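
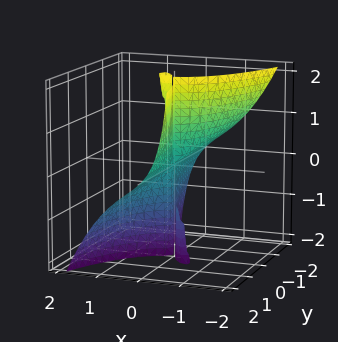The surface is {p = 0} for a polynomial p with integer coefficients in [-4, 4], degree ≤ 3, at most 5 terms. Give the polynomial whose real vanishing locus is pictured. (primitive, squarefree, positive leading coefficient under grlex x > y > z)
First, I count 3 distinct pieces. They look like related sheets of one shape, so recover p as a whole.
Then, the degree is 3 — no degree-2 surface has this shape.
Then, against the integer gridlines: every point of the z-axis in the box is on the surface; it meets the x-axis at x = 0 (among the integer gridlines).
Finally, solving for integer coefficients yields p as stated. Check: (0, -1, 0) on the y-axis lies on the surface, and p(0, -1, 0) = 0. ✓

3*x^3 + x*y^2 + 2*x*y*z + y^2*z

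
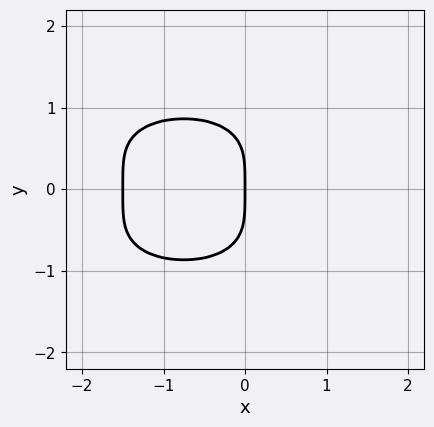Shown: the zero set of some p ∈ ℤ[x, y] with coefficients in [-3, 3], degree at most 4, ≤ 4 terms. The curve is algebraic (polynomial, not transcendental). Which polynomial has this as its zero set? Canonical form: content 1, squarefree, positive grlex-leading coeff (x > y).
2*y^4 + 2*x^2 + 3*x

First, degree: no degree-3 curve has this shape, so deg p = 4.
Next, symmetries: mirror symmetry y ↦ −y ⇒ only even powers of y.
Next, against the integer gridlines: it crosses the y-axis at the gridline y = 0; it meets the x-axis at x = 0 (among the integer gridlines).
Finally, fitting integer coefficients to these (and the overall shape) gives p.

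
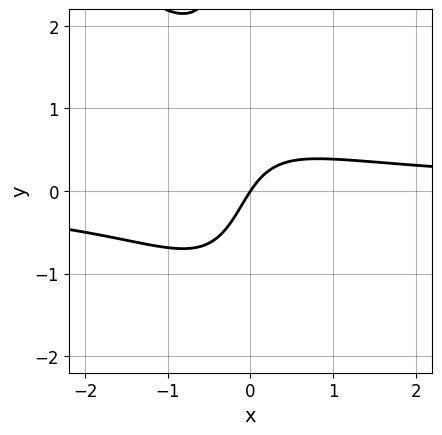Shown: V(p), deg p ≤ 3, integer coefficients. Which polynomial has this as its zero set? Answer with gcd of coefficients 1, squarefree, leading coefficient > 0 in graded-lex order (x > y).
(a) Degree: the shape is more complex than any degree-2 curve, so deg p = 3.
(b) Checking where it meets the axes: it meets the x-axis at x = 0 (among the integer gridlines); one y-axis crossing is at y = 0.
(c) Matching integer coefficients to the picture gives p.

3*x^2*y + 2*x*y^2 + 2*x*y - 3*x + 2*y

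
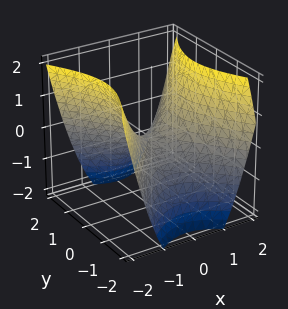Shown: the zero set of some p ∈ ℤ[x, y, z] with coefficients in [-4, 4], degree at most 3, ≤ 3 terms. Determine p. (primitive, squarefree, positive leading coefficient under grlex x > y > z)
1. deg p = 2. A saddle surface; a quadric.
2. Symmetries: mirror symmetry x ↦ −x ⇒ only even powers of x; the y ↦ −y reflection is a symmetry, so y appears only in even powers.
3. From the axis intercepts and sections: one z-axis crossing is at z = 0; it meets the x-axis at x = 0 (among the integer gridlines); one y-axis crossing is at y = 0.
4. The integer polynomial consistent with all of this is the stated p.

3*x^2 - 2*y^2 - 3*z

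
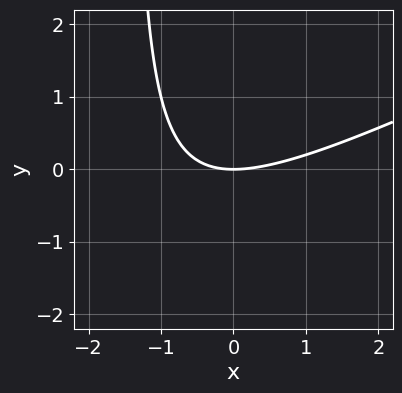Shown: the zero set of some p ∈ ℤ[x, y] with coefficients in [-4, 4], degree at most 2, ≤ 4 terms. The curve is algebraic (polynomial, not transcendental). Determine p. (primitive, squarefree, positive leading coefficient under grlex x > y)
x^2 - 2*x*y - 3*y

deg p = 2. A generic line meets the curve in up to 2 points.
From the axis intercepts and sections: it meets the x-axis at x = 0 (among the integer gridlines); it crosses the y-axis at the gridline y = 0.
The integer polynomial consistent with all of this is the stated p.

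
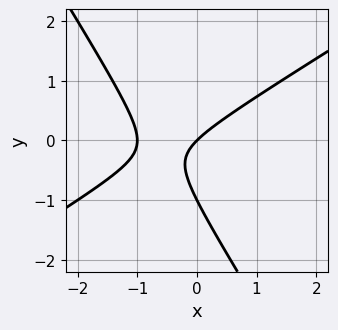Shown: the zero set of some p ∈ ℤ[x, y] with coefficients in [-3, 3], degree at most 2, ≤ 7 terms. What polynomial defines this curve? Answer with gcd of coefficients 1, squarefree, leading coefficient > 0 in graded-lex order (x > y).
x^2 - x*y - y^2 + x - y

First, deg p = 2.
Then, reading off the gridlines: among the integer gridlines, it crosses the x-axis at x ∈ {-1, 0}; among the integer gridlines, it crosses the y-axis at y ∈ {-1, 0}.
Finally, fitting integer coefficients to these (and the overall shape) gives p.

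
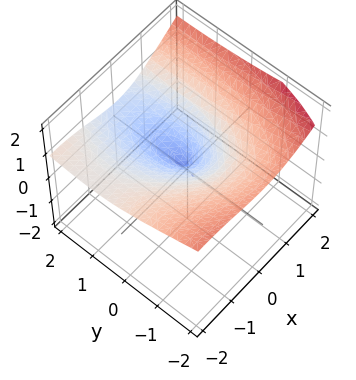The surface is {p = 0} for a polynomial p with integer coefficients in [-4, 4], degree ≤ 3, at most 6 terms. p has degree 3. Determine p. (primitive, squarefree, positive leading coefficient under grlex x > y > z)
First, deg p = 3.
Next, from the visible intercepts: it crosses the z-axis at the gridline z = 0; one y-axis crossing is at y = 0; it meets the x-axis at x = 0 (among the integer gridlines).
Finally, putting this together gives p.

x^3 - 3*z^3 + 3*x^2 + y^2 - 2*y*z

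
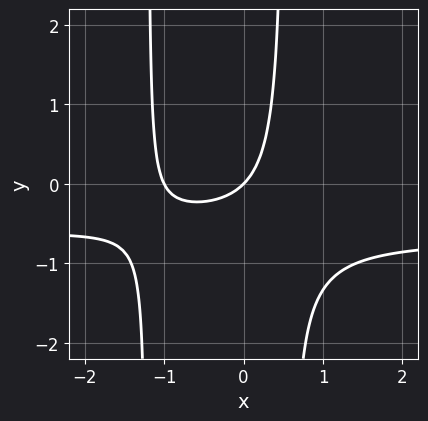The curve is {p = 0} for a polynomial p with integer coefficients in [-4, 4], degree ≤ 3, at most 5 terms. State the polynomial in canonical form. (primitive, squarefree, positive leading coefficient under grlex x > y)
3*x^2*y + 2*x^2 + 2*x*y + 2*x - 2*y

First, the degree is 3 — no degree-2 curve has this shape.
Next, against the integer gridlines: the x-axis gridline crossings are at x ∈ {-1, 0}; it crosses the y-axis at the gridline y = 0.
Finally, solving for integer coefficients yields p as stated.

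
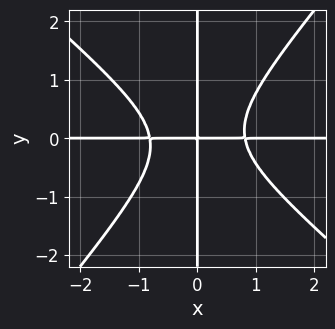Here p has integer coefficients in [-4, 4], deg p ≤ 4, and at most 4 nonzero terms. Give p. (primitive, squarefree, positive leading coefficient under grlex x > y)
(a) deg p = 4.
(b) From the visible intercepts: the visible x-axis segment lies entirely on the curve; every point of the y-axis in the box is on the curve.
(c) Solving for integer coefficients yields p as stated.

3*x^3*y + x^2*y^2 - 3*x*y^3 - 2*x*y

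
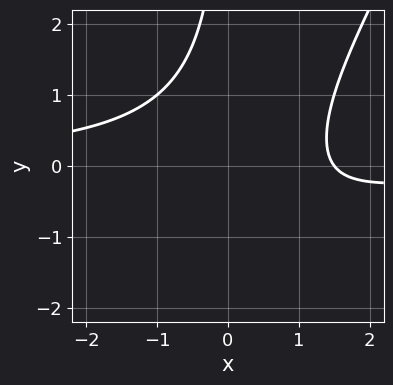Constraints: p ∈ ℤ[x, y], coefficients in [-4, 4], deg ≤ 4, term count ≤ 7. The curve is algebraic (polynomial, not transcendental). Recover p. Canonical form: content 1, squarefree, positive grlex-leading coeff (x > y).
2*x^2*y - x*y^2 - 2*x*y + 2*x - 3

deg p = 3. The shape is more complex than any degree-2 curve.
Reading off the gridlines: the curve avoids every integer y-axis point in the box.
Fitting integer coefficients to these (and the overall shape) gives p.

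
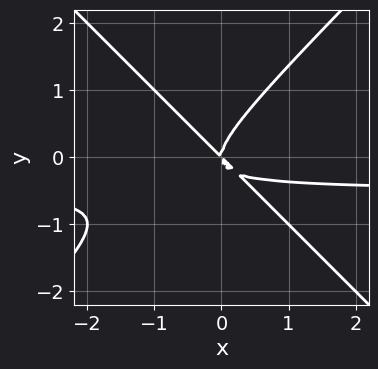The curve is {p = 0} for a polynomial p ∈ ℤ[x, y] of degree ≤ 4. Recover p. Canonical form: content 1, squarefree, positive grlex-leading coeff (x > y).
2*x^2*y - 2*y^3 + x^2 + x*y

(a) Degree: a generic line meets the curve in up to 3 points, so deg p = 3.
(b) Checking where it meets the axes: one x-axis crossing is at x = 0; it meets the y-axis at y = 0 (among the integer gridlines).
(c) The integer polynomial consistent with all of this is the stated p.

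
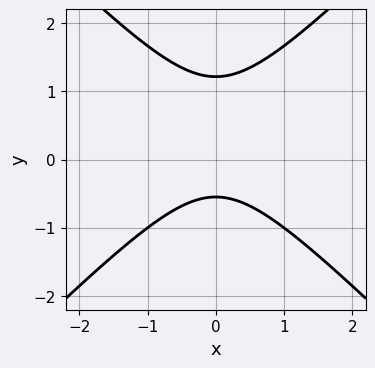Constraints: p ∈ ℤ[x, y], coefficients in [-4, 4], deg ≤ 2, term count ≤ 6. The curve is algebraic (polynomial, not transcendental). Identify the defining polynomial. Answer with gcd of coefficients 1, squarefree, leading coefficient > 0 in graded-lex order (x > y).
3*x^2 - 3*y^2 + 2*y + 2

The degree is 2 — no degree-1 curve has this shape.
Symmetries: mirror symmetry x ↦ −x ⇒ only even powers of x.
From the axis intercepts and sections: the curve avoids every integer x-axis point in the box.
Matching integer coefficients to the picture gives p.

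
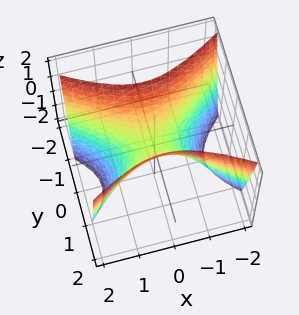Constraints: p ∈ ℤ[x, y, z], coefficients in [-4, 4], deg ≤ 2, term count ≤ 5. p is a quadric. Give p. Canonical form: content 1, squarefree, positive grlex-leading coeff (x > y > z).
x^2 - 2*y^2 + z

(a) deg p = 2.
(b) Symmetries: the x ↦ −x reflection is a symmetry, so x appears only in even powers; it's symmetric under y → −y, forcing even powers of y.
(c) From the visible intercepts: it crosses the x-axis at the gridline x = 0; it crosses the z-axis at the gridline z = 0.
(d) The integer polynomial consistent with all of this is the stated p.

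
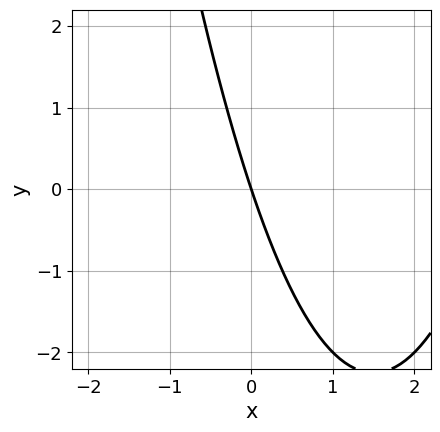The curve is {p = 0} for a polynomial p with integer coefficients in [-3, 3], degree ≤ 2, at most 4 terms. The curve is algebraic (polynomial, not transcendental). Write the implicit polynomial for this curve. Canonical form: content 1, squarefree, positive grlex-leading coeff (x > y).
x^2 - 3*x - y

(a) deg p = 2. The shape is more complex than any degree-1 curve.
(b) From the visible intercepts: one y-axis crossing is at y = 0; one x-axis crossing is at x = 0.
(c) Assembling these constraints gives the stated polynomial.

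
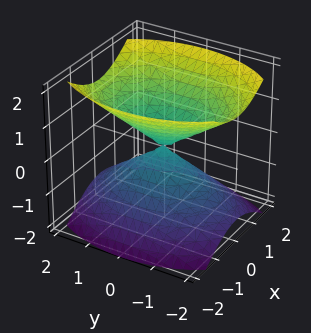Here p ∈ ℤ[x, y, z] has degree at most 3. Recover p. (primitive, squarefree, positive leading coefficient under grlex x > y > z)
(a) I count 2 distinct pieces.
(b) deg p = 2.
(c) Symmetries: mirror symmetry x ↦ −x ⇒ only even powers of x; the y ↦ −y reflection is a symmetry, so y appears only in even powers; mirror symmetry z ↦ −z ⇒ only even powers of z.
(d) Against the integer gridlines: it crosses the x-axis at the gridline x = 0; it meets the z-axis at z = 0 (among the integer gridlines); one y-axis crossing is at y = 0.
(e) Together with the visible shape, these determine p as stated.

2*x^2 + y^2 - 2*z^2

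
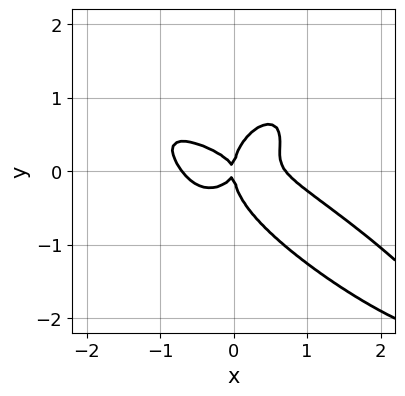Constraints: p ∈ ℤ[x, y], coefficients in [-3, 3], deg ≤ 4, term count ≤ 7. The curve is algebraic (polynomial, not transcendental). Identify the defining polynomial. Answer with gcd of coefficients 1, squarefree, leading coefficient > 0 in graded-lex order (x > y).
1. The degree is 4 — a generic line meets the curve in up to 4 points.
2. Against the integer gridlines: it meets the x-axis at x = 0 (among the integer gridlines); it crosses the y-axis at the gridline y = 0.
3. Solving for integer coefficients yields p as stated.

2*x^4 + 3*x^3*y + 3*y^4 - 3*x*y^2 - x^2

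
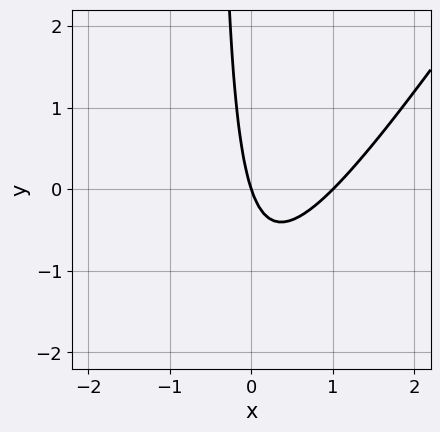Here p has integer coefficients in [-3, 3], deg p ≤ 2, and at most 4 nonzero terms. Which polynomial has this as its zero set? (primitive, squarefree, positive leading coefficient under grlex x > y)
1. deg p = 2. No degree-1 curve has this shape.
2. From the axis intercepts and sections: it crosses the y-axis at the gridline y = 0; the x-axis gridline crossings are at x ∈ {0, 1}.
3. Solving for integer coefficients yields p as stated.

3*x^2 - 2*x*y - 3*x - y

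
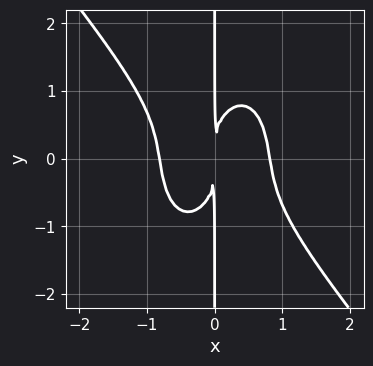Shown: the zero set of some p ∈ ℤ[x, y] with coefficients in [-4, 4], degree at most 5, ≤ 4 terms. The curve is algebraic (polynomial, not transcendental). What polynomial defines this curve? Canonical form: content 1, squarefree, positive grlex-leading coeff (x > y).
The degree is 4 — the shape is more complex than any degree-3 curve.
Reading off the gridlines: the visible y-axis segment lies entirely on the curve.
Together with the visible shape, these determine p as stated.

3*x^4 + x^3*y + x*y^3 - 2*x^2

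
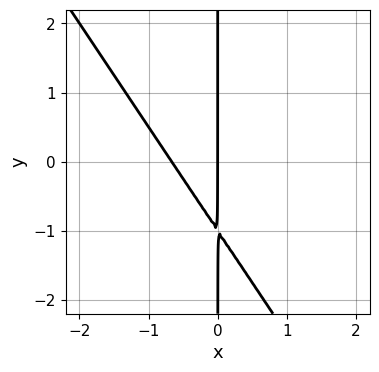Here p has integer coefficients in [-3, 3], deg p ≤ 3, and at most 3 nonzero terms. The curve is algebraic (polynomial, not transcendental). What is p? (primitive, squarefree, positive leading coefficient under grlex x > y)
3*x^2 + 2*x*y + 2*x

First, the degree is 2 — a generic line meets the curve in up to 2 points.
Then, from the axis intercepts and sections: the visible y-axis segment lies entirely on the curve; it meets the x-axis at x = 0 (among the integer gridlines).
Finally, putting this together gives p.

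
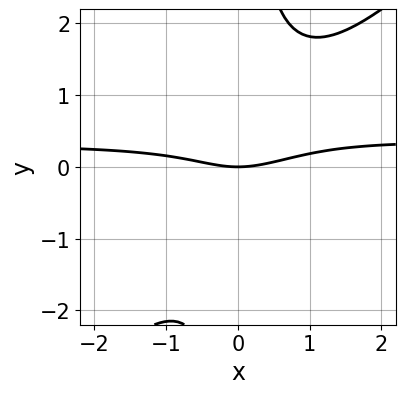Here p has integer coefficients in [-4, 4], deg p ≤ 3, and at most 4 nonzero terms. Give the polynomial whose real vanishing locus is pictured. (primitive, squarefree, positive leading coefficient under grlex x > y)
3*x^2*y - 3*x*y^2 - x^2 + 3*y

1. Degree: a generic line meets the curve in up to 3 points, so deg p = 3.
2. Observable constraints: it crosses the y-axis at the gridline y = 0; it meets the x-axis at x = 0 (among the integer gridlines).
3. Fitting integer coefficients to these (and the overall shape) gives p.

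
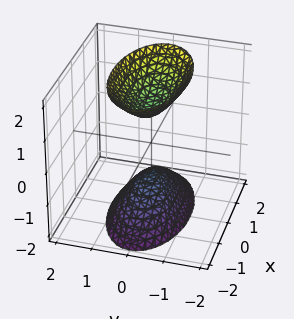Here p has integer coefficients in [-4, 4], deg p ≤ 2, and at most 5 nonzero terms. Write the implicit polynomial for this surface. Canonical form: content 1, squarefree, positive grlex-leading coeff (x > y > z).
(a) There are 2 components.
(b) deg p = 2.
(c) Symmetries: it's symmetric under z → −z, forcing even powers of z; it's symmetric under y → −y, forcing even powers of y; mirror symmetry x ↦ −x ⇒ only even powers of x.
(d) From the visible intercepts: the surface avoids every integer x-axis point in the box; the surface avoids every integer y-axis point in the box.
(e) Assembling these constraints gives the stated polynomial.

x^2 + 3*y^2 - z^2 + 1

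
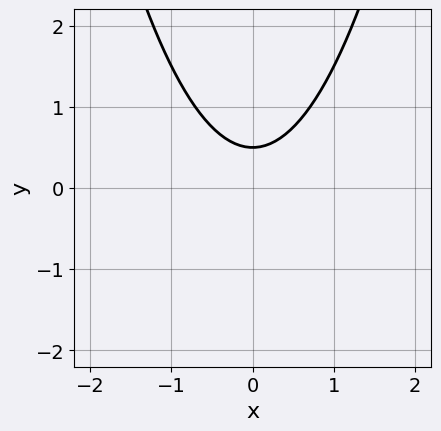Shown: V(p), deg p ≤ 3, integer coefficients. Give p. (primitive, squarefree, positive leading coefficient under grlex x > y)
The degree is 2 — no degree-1 curve has this shape.
Symmetries: the x ↦ −x reflection is a symmetry, so x appears only in even powers.
Observable constraints: the curve avoids every integer x-axis point in the box.
Matching integer coefficients to the picture gives p.

2*x^2 - 2*y + 1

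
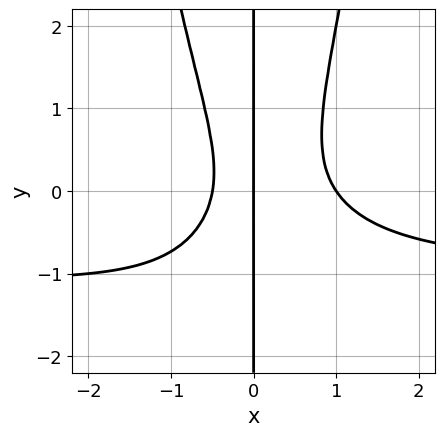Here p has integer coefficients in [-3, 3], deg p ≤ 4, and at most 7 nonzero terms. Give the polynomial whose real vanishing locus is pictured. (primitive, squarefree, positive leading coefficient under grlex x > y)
1. The degree is 4 — the shape is more complex than any degree-3 curve.
2. Against the integer gridlines: the x-axis gridline crossings are at x ∈ {0, 1}; the visible y-axis segment lies entirely on the curve.
3. Fitting integer coefficients to these (and the overall shape) gives p.

2*x^3*y + 2*x^3 - x*y^2 - x^2 - x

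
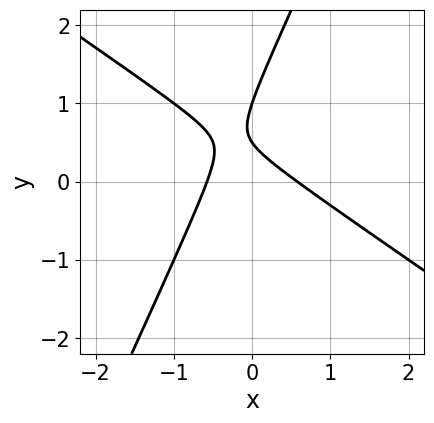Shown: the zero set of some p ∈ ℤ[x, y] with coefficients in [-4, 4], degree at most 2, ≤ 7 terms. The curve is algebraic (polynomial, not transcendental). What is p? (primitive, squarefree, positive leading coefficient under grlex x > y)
3*x^2 + 3*x*y - 2*y^2 + 3*y - 1

First, degree: a generic line meets the curve in up to 2 points, so deg p = 2.
Then, checking where it meets the axes: it crosses the y-axis at the gridline y = 1.
Finally, assembling these constraints gives the stated polynomial.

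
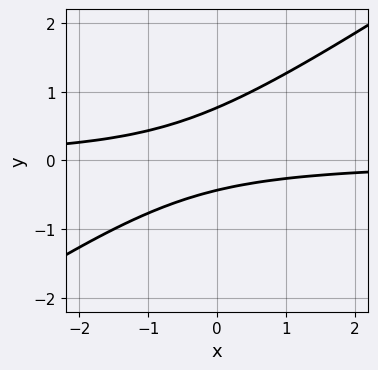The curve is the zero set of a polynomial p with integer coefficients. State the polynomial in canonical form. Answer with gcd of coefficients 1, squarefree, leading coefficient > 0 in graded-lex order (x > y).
1. The degree is 2 — no degree-1 curve has this shape.
2. Against the integer gridlines: the curve avoids every integer x-axis point in the box.
3. Together with the visible shape, these determine p as stated.

2*x*y - 3*y^2 + y + 1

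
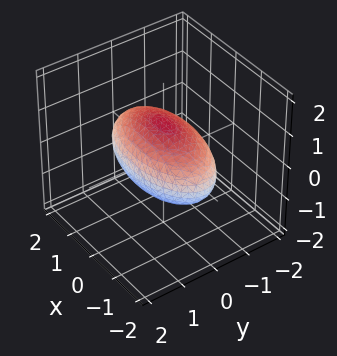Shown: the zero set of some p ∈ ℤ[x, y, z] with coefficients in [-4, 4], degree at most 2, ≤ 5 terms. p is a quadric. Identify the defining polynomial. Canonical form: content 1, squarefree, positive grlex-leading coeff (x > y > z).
1. The degree is 2 — a closed, bounded, convex surface; a quadric.
2. Symmetries: mirror symmetry y ↦ −y ⇒ only even powers of y; the x ↦ −x reflection is a symmetry, so x appears only in even powers; mirror symmetry z ↦ −z ⇒ only even powers of z.
3. Reading off the gridlines: the z-axis gridline crossings are at z ∈ {-1, 1}; among the integer gridlines, it crosses the y-axis at y ∈ {-1, 1}.
4. These observations pin down the coefficients.

x^2 + 3*y^2 + 3*z^2 - 3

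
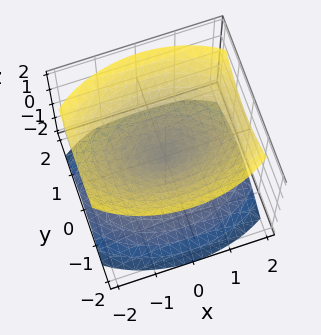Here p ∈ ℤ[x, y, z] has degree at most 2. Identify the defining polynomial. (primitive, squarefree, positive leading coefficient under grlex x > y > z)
x^2 + 2*y^2 - 2*z^2

(a) The picture has 2 separate pieces. They look like related sheets of one shape, so recover p as a whole.
(b) deg p = 2. Two nappes meeting at a single point; a quadric.
(c) Symmetries: mirror symmetry z ↦ −z ⇒ only even powers of z; it's symmetric under x → −x, forcing even powers of x; mirror symmetry y ↦ −y ⇒ only even powers of y.
(d) From the visible intercepts: one y-axis crossing is at y = 0; it meets the z-axis at z = 0 (among the integer gridlines).
(e) These observations pin down the coefficients.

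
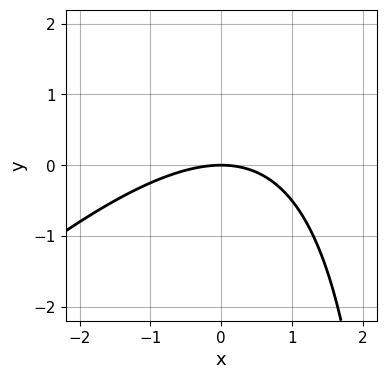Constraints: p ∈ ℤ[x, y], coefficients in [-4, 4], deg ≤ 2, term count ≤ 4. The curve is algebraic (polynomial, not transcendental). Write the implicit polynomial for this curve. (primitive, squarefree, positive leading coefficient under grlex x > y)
x^2 - x*y + 3*y

1. Degree: a generic line meets the curve in up to 2 points, so deg p = 2.
2. Checking where it meets the axes: it meets the x-axis at x = 0 (among the integer gridlines); one y-axis crossing is at y = 0.
3. Fitting integer coefficients to these (and the overall shape) gives p.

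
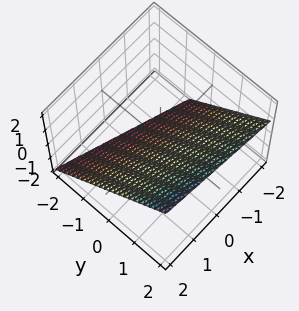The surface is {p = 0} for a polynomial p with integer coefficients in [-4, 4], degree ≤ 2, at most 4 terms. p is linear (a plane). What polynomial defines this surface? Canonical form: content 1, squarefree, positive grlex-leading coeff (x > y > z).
1. The degree is 1 — the surface is flat (a plane).
2. From the axis intercepts and sections: one x-axis crossing is at x = 2.
3. Fitting integer coefficients to these (and the overall shape) gives p.

x + 3*y - 3*z - 2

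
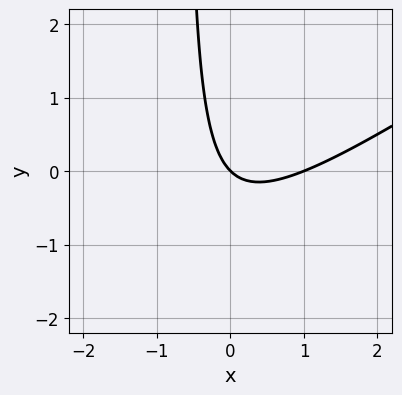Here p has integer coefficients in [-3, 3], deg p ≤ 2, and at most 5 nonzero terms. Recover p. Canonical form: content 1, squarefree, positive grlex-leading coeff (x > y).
(a) Degree: the shape is more complex than any degree-1 curve, so deg p = 2.
(b) From the visible intercepts: one y-axis crossing is at y = 0; the x-axis gridline crossings are at x ∈ {0, 1}.
(c) Together with the visible shape, these determine p as stated.

2*x^2 - 3*x*y - 2*x - 2*y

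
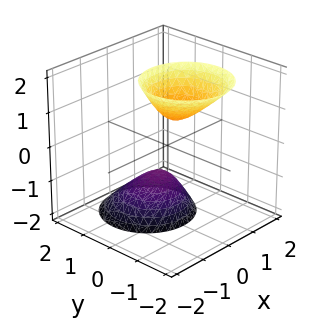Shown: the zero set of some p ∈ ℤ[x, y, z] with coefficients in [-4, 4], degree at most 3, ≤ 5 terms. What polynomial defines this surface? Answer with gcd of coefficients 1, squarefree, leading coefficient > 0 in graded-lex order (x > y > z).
The picture has 2 separate pieces.
deg p = 2.
Observable constraints: the surface avoids every integer x-axis point in the box; among the integer gridlines, it crosses the z-axis at z ∈ {-1, 1}; the surface avoids every integer y-axis point in the box.
Matching integer coefficients to the picture gives p.

3*x^2 + 3*y^2 + 2*y*z - z^2 + 1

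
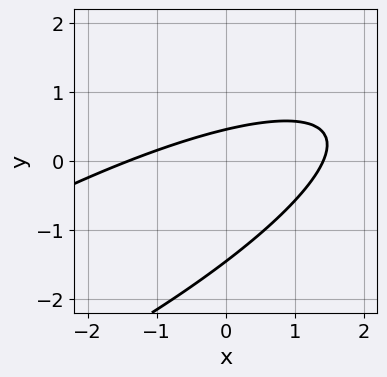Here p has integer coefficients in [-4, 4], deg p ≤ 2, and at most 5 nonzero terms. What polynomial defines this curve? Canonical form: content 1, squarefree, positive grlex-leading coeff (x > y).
x^2 - 3*x*y + 3*y^2 + 3*y - 2

(a) Degree: a generic line meets the curve in up to 2 points, so deg p = 2.
(b) Matching integer coefficients to the picture gives p.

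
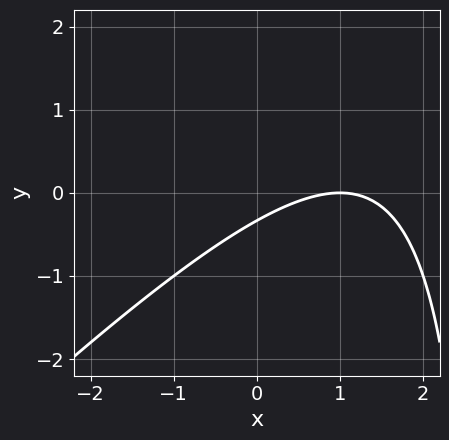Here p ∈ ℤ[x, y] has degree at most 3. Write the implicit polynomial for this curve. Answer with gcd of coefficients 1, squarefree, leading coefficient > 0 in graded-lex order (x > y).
First, deg p = 2.
Next, observable constraints: one x-axis crossing is at x = 1.
Finally, putting this together gives p.

x^2 - x*y - 2*x + 3*y + 1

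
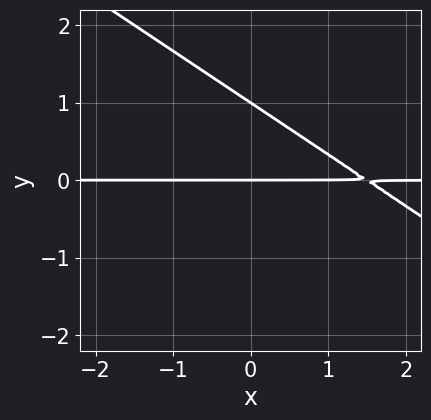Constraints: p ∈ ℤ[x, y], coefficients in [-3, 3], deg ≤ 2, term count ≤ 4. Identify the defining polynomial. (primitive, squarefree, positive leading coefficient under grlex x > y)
2*x*y + 3*y^2 - 3*y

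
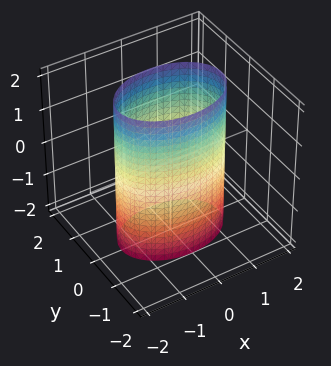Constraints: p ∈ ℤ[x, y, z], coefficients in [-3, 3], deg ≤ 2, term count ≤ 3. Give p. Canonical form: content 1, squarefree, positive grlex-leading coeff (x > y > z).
Degree: constant cross-section along one axis; a quadric, so deg p = 2.
Symmetries: it's symmetric under z → −z, forcing even powers of z; the x ↦ −x reflection is a symmetry, so x appears only in even powers; mirror symmetry y ↦ −y ⇒ only even powers of y.
Checking where it meets the axes: the y-axis gridline crossings are at y ∈ {-1, 1}; the surface avoids every integer z-axis point in the box.
Fitting integer coefficients to these (and the overall shape) gives p.

x^2 + 2*y^2 - 2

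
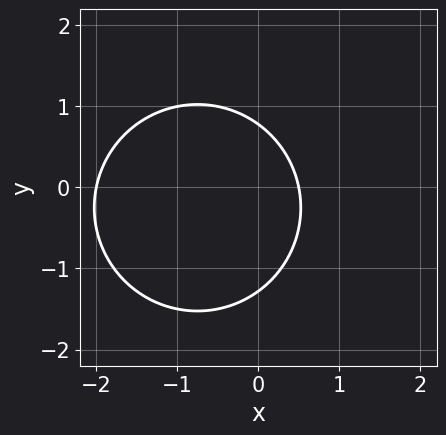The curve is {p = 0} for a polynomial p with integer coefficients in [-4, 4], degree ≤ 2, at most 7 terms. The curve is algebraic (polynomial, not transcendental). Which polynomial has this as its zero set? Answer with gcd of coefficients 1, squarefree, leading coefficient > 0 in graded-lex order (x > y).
2*x^2 + 2*y^2 + 3*x + y - 2

First, deg p = 2. A generic line meets the curve in up to 2 points.
Next, against the integer gridlines: it crosses the x-axis at the gridline x = -2.
Finally, matching integer coefficients to the picture gives p.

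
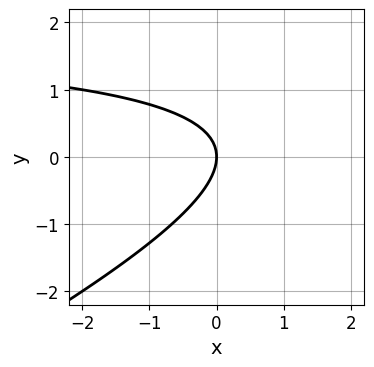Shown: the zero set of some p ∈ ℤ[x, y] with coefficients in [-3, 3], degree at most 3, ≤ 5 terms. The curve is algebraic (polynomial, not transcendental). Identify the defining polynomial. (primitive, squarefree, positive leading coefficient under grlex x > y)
(a) Degree: no degree-1 curve has this shape, so deg p = 2.
(b) From the axis intercepts and sections: one y-axis crossing is at y = 0; it crosses the x-axis at the gridline x = 0.
(c) These observations pin down the coefficients.

x*y - 2*y^2 - 2*x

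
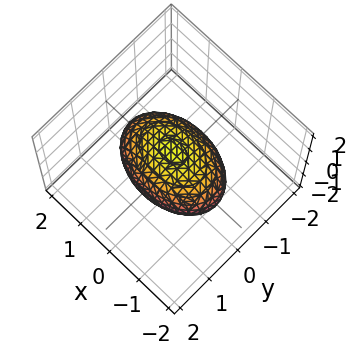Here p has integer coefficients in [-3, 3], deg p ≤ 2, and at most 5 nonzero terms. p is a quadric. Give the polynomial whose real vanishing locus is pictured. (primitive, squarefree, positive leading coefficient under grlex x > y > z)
x^2 + 2*y^2 + 2*z^2 - 2

1. Degree: a closed, bounded, convex surface; a quadric, so deg p = 2.
2. Symmetries: it's symmetric under x → −x, forcing even powers of x; it's symmetric under y → −y, forcing even powers of y; mirror symmetry z ↦ −z ⇒ only even powers of z.
3. Checking where it meets the axes: among the integer gridlines, it crosses the z-axis at z ∈ {-1, 1}; among the integer gridlines, it crosses the y-axis at y ∈ {-1, 1}.
4. The integer polynomial consistent with all of this is the stated p.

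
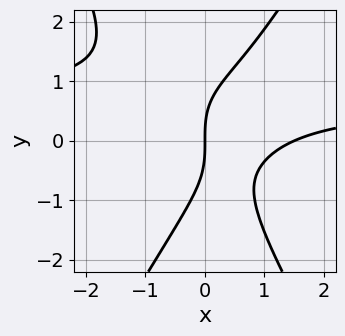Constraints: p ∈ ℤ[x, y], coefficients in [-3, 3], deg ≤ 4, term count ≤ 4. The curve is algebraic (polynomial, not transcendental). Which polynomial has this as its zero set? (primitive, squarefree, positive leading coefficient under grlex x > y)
deg p = 3. No degree-2 curve has this shape.
From the visible intercepts: it crosses the y-axis at the gridline y = 0; one x-axis crossing is at x = 0.
Putting this together gives p.

3*x^2*y - y^3 - 2*x^2 + 3*x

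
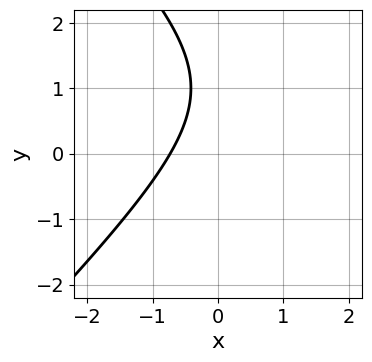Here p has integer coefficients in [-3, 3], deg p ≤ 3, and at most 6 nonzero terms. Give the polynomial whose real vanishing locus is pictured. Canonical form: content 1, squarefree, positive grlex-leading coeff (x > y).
(a) The degree is 2 — no degree-1 curve has this shape.
(b) Checking where it meets the axes: the curve avoids every integer y-axis point in the box.
(c) Putting this together gives p.

x^2 - y^2 - 2*x + 2*y - 2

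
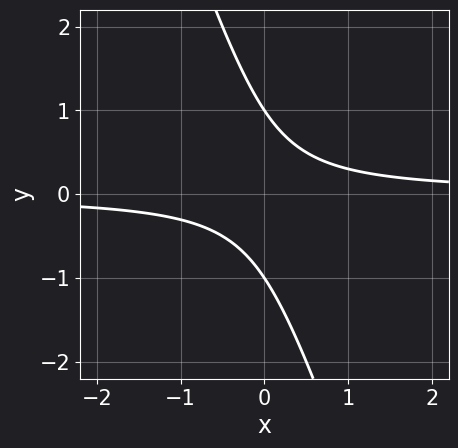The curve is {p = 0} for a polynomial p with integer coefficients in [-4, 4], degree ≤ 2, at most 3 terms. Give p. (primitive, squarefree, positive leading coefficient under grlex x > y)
1. The degree is 2 — the shape is more complex than any degree-1 curve.
2. From the axis intercepts and sections: it misses every integer gridline on the x-axis; the y-axis gridline crossings are at y ∈ {-1, 1}.
3. Matching integer coefficients to the picture gives p.

3*x*y + y^2 - 1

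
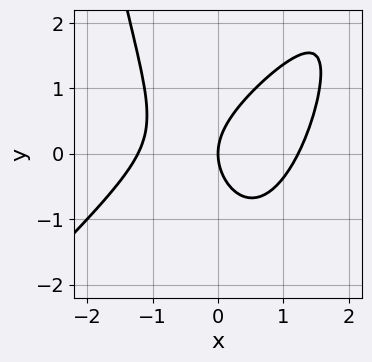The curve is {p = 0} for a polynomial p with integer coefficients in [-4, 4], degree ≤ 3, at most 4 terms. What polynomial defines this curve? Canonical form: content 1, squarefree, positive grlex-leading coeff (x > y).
2*x^3 - 2*x^2*y + 2*y^2 - 3*x

1. deg p = 3. The shape is more complex than any degree-2 curve.
2. From the visible intercepts: it meets the x-axis at x = 0 (among the integer gridlines); one y-axis crossing is at y = 0.
3. Fitting integer coefficients to these (and the overall shape) gives p.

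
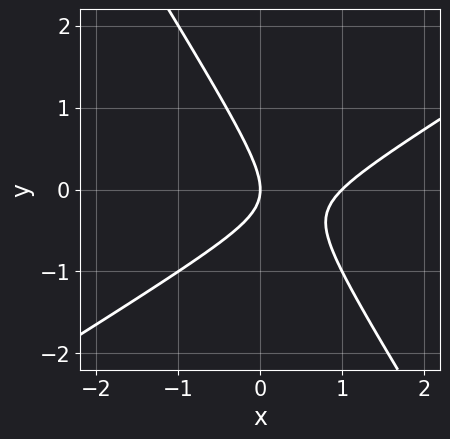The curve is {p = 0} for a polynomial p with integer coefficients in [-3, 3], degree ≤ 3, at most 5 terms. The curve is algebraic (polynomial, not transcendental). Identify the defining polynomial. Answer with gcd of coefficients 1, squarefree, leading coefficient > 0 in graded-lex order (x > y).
1. Degree: the shape is more complex than any degree-1 curve, so deg p = 2.
2. From the visible intercepts: the x-axis gridline crossings are at x ∈ {0, 1}; it crosses the y-axis at the gridline y = 0.
3. Together with the visible shape, these determine p as stated.

x^2 - x*y - y^2 - x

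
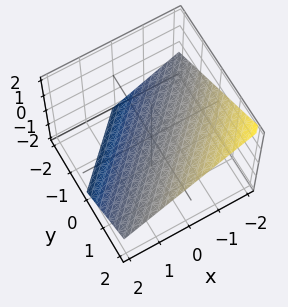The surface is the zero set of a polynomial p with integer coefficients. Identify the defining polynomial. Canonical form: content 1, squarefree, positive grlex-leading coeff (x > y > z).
2*x - 2*y + 3*z + 2

First, deg p = 1. Every cross-section is a straight line — this is a plane.
Next, observable constraints: it meets the y-axis at y = 1 (among the integer gridlines); it meets the x-axis at x = -1 (among the integer gridlines).
Finally, together with the visible shape, these determine p as stated.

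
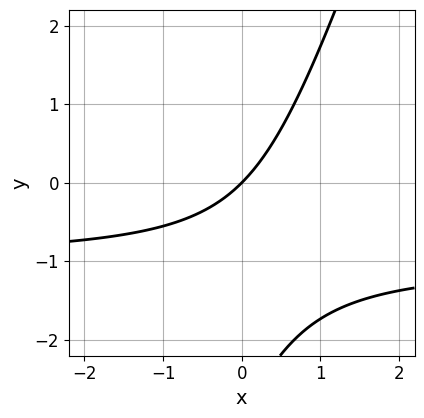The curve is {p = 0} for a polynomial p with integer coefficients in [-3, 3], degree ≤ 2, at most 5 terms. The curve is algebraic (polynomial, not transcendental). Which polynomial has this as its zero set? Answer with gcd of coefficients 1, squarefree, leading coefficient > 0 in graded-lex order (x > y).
3*x*y - y^2 + 3*x - 3*y

1. The degree is 2 — no degree-1 curve has this shape.
2. Against the integer gridlines: it meets the y-axis at y = 0 (among the integer gridlines); it crosses the x-axis at the gridline x = 0.
3. These observations pin down the coefficients.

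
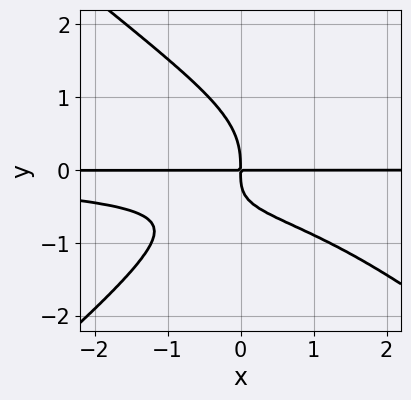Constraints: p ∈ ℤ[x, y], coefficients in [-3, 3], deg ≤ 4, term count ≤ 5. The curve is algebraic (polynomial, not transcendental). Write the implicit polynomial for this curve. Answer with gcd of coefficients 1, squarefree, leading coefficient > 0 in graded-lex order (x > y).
2*x^2*y^2 - 3*y^4 - 3*x*y^2 - 3*x*y

(a) Degree: a generic line meets the curve in up to 4 points, so deg p = 4.
(b) From the visible intercepts: the visible x-axis segment lies entirely on the curve.
(c) These observations pin down the coefficients.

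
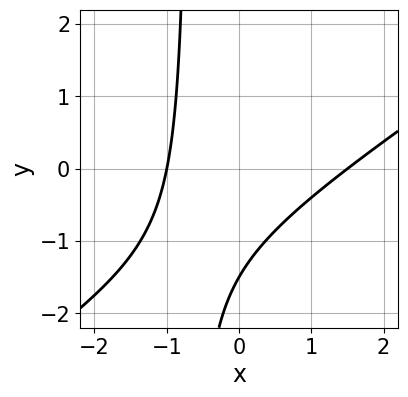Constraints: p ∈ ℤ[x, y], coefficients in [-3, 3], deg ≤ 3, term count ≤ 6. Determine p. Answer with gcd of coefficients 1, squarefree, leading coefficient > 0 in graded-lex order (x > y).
deg p = 2. The shape is more complex than any degree-1 curve.
Observable constraints: one x-axis crossing is at x = -1.
Fitting integer coefficients to these (and the overall shape) gives p.

2*x^2 - 3*x*y - x - 2*y - 3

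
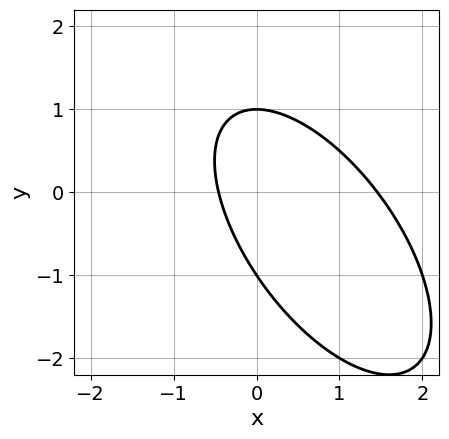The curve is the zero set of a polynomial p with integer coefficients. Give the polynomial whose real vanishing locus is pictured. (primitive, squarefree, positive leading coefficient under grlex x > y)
First, the degree is 2 — no degree-1 curve has this shape.
Next, from the axis intercepts and sections: the y-axis gridline crossings are at y ∈ {-1, 1}.
Finally, matching integer coefficients to the picture gives p.

3*x^2 + 3*x*y + 2*y^2 - 3*x - 2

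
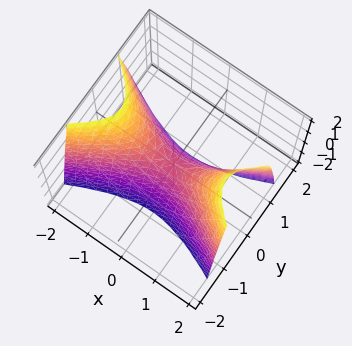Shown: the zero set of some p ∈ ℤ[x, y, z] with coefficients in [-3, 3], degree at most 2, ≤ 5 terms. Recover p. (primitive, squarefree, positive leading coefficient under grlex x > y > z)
x^2 - 3*y^2 - z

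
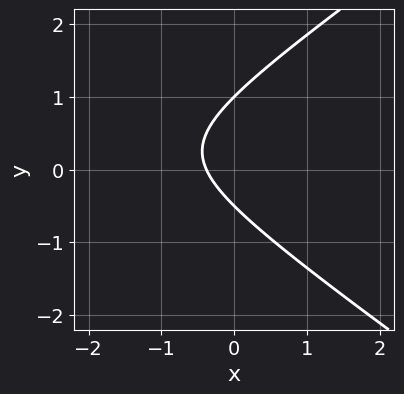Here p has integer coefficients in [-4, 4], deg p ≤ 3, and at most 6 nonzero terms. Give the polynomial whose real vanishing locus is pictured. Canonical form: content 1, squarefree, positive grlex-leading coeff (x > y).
x^2 - 2*y^2 + 3*x + y + 1

(a) deg p = 2. A generic line meets the curve in up to 2 points.
(b) Against the integer gridlines: one y-axis crossing is at y = 1.
(c) Together with the visible shape, these determine p as stated.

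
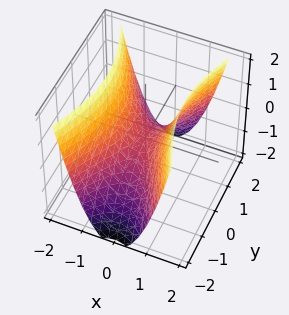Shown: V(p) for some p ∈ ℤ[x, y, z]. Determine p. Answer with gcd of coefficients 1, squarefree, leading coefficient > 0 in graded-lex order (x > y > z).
The degree is 2 — a hyperbolic paraboloid; a quadric.
Symmetries: mirror symmetry x ↦ −x ⇒ only even powers of x; it's symmetric under y → −y, forcing even powers of y.
Against the integer gridlines: it meets the y-axis at y = 0 (among the integer gridlines); it crosses the x-axis at the gridline x = 0.
These observations pin down the coefficients.

3*x^2 - y^2 - 2*z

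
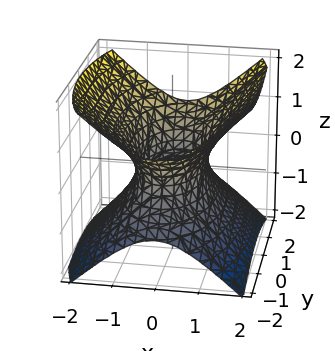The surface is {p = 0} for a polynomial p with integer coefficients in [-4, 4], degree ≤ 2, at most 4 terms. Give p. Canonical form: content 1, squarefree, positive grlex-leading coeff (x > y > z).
3*x^2 + y^2 - 3*z^2 - 2

deg p = 2.
Symmetries: the y ↦ −y reflection is a symmetry, so y appears only in even powers; it's symmetric under x → −x, forcing even powers of x; it's symmetric under z → −z, forcing even powers of z.
Checking where it meets the axes: no z-intercept at any integer in the box.
Assembling these constraints gives the stated polynomial.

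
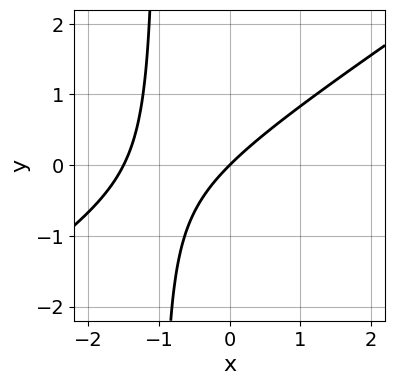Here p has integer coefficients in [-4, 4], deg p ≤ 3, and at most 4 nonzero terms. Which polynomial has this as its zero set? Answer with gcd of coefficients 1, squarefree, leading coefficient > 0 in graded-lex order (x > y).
The degree is 2 — the shape is more complex than any degree-1 curve.
From the axis intercepts and sections: it meets the x-axis at x = 0 (among the integer gridlines); one y-axis crossing is at y = 0.
The integer polynomial consistent with all of this is the stated p.

2*x^2 - 3*x*y + 3*x - 3*y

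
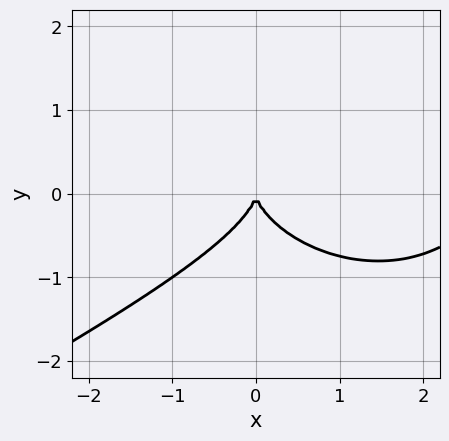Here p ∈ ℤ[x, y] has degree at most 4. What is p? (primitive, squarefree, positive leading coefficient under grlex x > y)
x^3 - x^2*y - 3*y^3 - 3*x^2

1. Degree: no degree-2 curve has this shape, so deg p = 3.
2. From the visible intercepts: one y-axis crossing is at y = 0; it crosses the x-axis at the gridline x = 0.
3. Together with the visible shape, these determine p as stated.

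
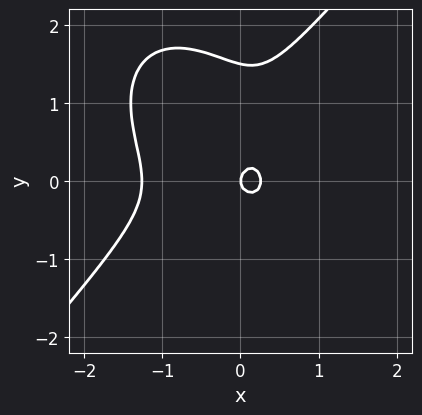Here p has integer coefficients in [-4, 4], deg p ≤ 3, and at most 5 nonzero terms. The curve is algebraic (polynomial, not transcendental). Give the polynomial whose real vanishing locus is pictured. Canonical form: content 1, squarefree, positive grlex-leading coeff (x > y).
deg p = 3.
Against the integer gridlines: it crosses the y-axis at the gridline y = 0; one x-axis crossing is at x = 0.
Matching integer coefficients to the picture gives p.

3*x^3 - 2*y^3 + 3*x^2 + 3*y^2 - x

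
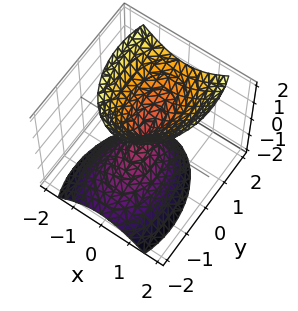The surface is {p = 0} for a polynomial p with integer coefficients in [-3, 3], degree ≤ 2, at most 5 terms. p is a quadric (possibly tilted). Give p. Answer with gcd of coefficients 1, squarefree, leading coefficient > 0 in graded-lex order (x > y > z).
2*x^2 + y^2 - y*z - z^2

1. There are 2 components.
2. Degree: no degree-1 surface has this shape, so deg p = 2.
3. From the axis intercepts and sections: it meets the x-axis at x = 0 (among the integer gridlines); it crosses the y-axis at the gridline y = 0; it crosses the z-axis at the gridline z = 0.
4. Assembling these constraints gives the stated polynomial.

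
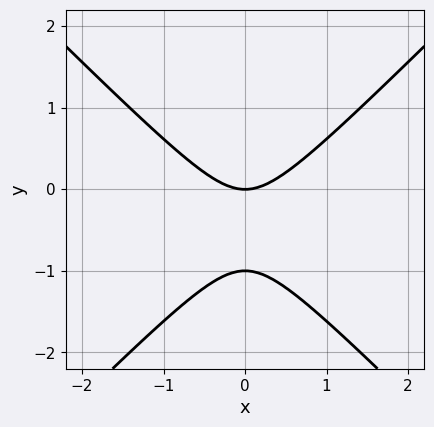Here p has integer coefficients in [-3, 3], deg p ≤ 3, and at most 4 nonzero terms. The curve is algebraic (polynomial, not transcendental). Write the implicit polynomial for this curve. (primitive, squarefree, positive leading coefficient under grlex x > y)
deg p = 2.
Symmetries: mirror symmetry x ↦ −x ⇒ only even powers of x.
From the axis intercepts and sections: among the integer gridlines, it crosses the y-axis at y ∈ {-1, 0}; it meets the x-axis at x = 0 (among the integer gridlines).
Fitting integer coefficients to these (and the overall shape) gives p.

x^2 - y^2 - y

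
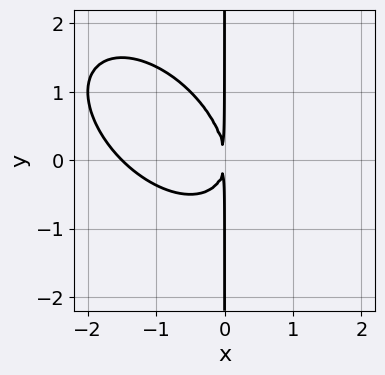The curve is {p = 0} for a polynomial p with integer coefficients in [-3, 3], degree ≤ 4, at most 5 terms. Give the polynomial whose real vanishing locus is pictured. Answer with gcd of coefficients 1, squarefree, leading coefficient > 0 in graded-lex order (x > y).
The degree is 3 — the shape is more complex than any degree-2 curve.
Observable constraints: the visible y-axis segment lies entirely on the curve.
Solving for integer coefficients yields p as stated.

2*x^3 + 2*x^2*y + 2*x*y^2 + 3*x^2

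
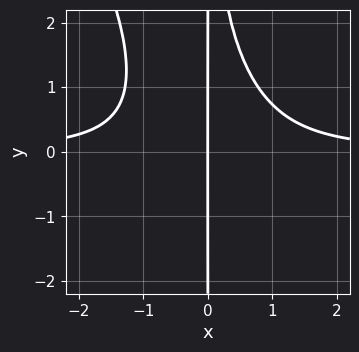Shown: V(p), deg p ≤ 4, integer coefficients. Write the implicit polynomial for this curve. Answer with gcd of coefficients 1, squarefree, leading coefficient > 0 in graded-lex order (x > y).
2*x^3*y + x^2*y^2 - 2*x

First, the degree is 4 — no degree-3 curve has this shape.
Then, checking where it meets the axes: one x-axis crossing is at x = 0; the visible y-axis segment lies entirely on the curve.
Finally, together with the visible shape, these determine p as stated.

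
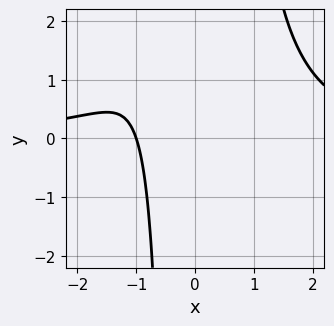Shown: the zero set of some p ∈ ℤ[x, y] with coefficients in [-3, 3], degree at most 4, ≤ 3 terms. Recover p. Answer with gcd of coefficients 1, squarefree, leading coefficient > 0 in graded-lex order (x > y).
Degree: a generic line meets the curve in up to 4 points, so deg p = 4.
Against the integer gridlines: the curve avoids every integer y-axis point in the box; it crosses the x-axis at the gridline x = -1.
Together with the visible shape, these determine p as stated.

x^3*y - 3*x - 3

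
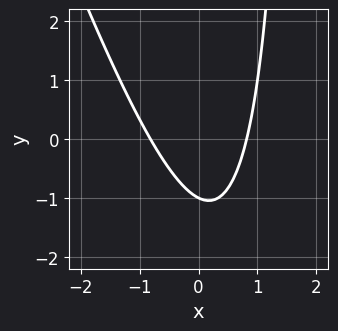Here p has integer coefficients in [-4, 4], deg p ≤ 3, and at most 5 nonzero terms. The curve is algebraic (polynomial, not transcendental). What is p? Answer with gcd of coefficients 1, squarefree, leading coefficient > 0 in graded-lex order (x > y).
3*x^2 + x*y - 2*y - 2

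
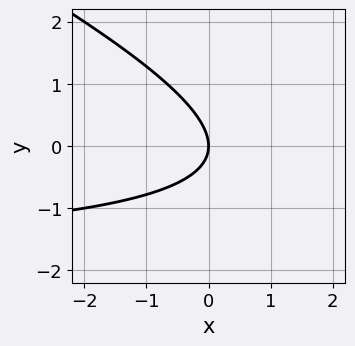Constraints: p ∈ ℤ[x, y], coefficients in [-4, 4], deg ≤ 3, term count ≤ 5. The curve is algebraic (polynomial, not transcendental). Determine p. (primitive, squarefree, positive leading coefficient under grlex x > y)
(a) The degree is 2 — no degree-1 curve has this shape.
(b) From the axis intercepts and sections: it meets the x-axis at x = 0 (among the integer gridlines); it meets the y-axis at y = 0 (among the integer gridlines).
(c) Matching integer coefficients to the picture gives p.

x*y + 2*y^2 + 2*x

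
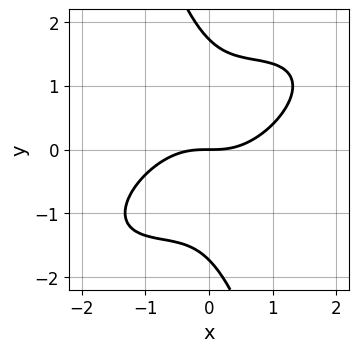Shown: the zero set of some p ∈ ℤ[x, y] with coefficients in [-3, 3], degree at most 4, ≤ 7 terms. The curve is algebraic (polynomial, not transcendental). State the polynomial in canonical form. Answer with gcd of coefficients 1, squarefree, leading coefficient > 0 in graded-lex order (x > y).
(a) deg p = 3.
(b) From the axis intercepts and sections: one y-axis crossing is at y = 0; it meets the x-axis at x = 0 (among the integer gridlines).
(c) Together with the visible shape, these determine p as stated.

2*x^3 - 3*x^2*y + 2*x*y^2 + y^3 - 3*y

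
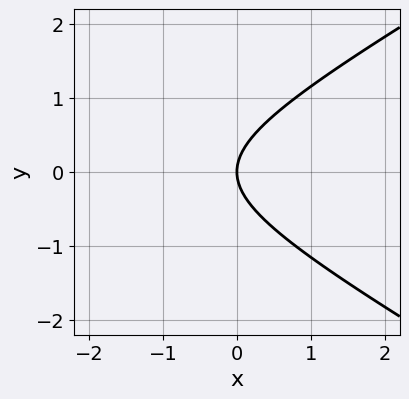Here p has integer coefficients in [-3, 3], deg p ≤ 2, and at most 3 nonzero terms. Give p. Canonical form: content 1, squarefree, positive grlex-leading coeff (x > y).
First, degree: no degree-1 curve has this shape, so deg p = 2.
Next, symmetries: it's symmetric under y → −y, forcing even powers of y.
Then, against the integer gridlines: one x-axis crossing is at x = 0; one y-axis crossing is at y = 0.
Finally, putting this together gives p.

x^2 - 3*y^2 + 3*x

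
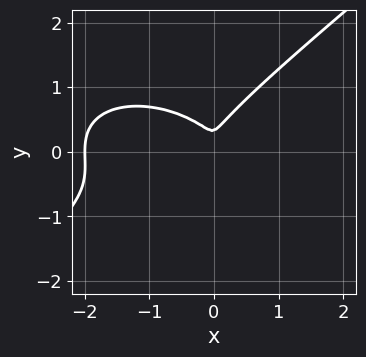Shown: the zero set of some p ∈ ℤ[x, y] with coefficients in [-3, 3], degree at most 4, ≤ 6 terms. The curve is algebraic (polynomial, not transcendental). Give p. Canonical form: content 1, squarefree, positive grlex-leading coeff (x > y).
1. Degree: a generic line meets the curve in up to 3 points, so deg p = 3.
2. Against the integer gridlines: one x-axis crossing is at x = -2.
3. Putting this together gives p.

x^3 + x*y^2 - 3*y^3 + 2*x^2 + y^2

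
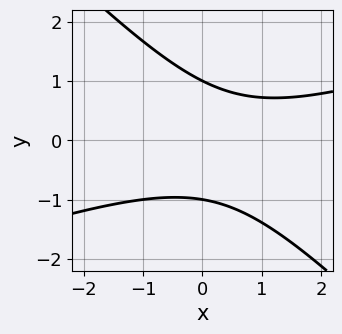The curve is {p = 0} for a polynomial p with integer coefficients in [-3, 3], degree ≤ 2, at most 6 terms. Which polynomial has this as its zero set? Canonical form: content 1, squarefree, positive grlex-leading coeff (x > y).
x^2 - 2*x*y - 3*y^2 - x + 3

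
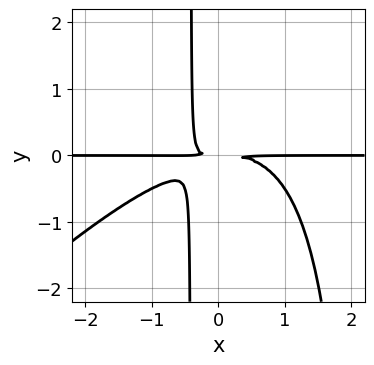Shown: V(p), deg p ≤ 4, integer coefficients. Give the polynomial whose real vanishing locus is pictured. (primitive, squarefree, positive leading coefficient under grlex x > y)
x^3*y - x^2*y^2 + 2*x*y^2 + y^2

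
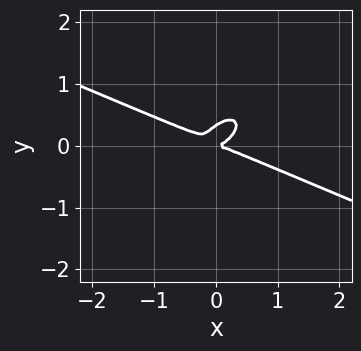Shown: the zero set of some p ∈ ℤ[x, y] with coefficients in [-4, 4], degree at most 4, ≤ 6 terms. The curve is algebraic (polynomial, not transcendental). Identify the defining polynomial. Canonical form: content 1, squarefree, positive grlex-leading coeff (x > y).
x^3 + x^2*y - 2*x*y^2 + 3*y^3 - y^2

Degree: the shape is more complex than any degree-2 curve, so deg p = 3.
From the visible intercepts: it meets the x-axis at x = 0 (among the integer gridlines); it meets the y-axis at y = 0 (among the integer gridlines).
Together with the visible shape, these determine p as stated.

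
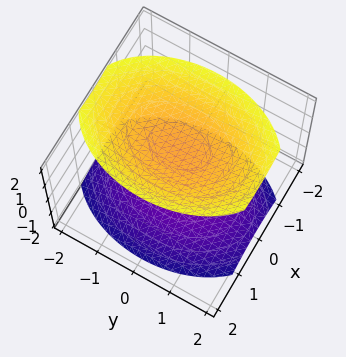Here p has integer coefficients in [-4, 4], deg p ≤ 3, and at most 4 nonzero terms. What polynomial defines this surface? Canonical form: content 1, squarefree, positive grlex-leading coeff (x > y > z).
2*x^2 + y^2 - 2*z^2 + 3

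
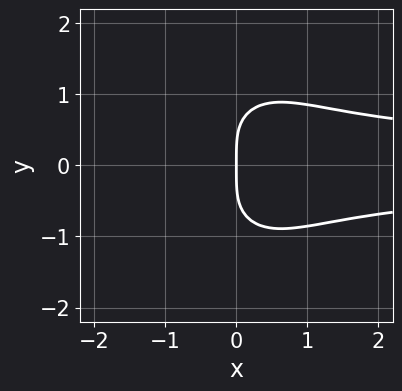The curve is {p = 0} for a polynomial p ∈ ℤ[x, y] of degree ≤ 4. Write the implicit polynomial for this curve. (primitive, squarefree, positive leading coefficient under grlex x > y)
2*x^2*y^2 + y^4 - 2*x

1. deg p = 4. The shape is more complex than any degree-3 curve.
2. Symmetries: mirror symmetry y ↦ −y ⇒ only even powers of y.
3. From the axis intercepts and sections: it crosses the x-axis at the gridline x = 0; it meets the y-axis at y = 0 (among the integer gridlines).
4. Matching integer coefficients to the picture gives p.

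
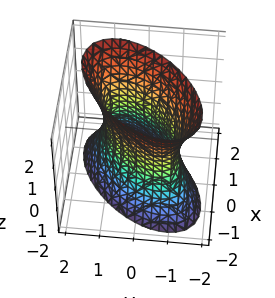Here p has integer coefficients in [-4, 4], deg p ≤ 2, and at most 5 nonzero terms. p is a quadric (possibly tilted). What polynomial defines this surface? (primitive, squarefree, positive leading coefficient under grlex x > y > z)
(a) Degree: the shape is more complex than any degree-1 surface, so deg p = 2.
(b) From the visible intercepts: among the integer gridlines, it crosses the y-axis at y ∈ {-1, 1}; the surface avoids every integer z-axis point in the box.
(c) Together with the visible shape, these determine p as stated. Check: (1, 0, 0) on the x-axis lies on the surface, and p(1, 0, 0) = 0. ✓

3*x^2 - 3*x*y + 3*y^2 - z^2 - 3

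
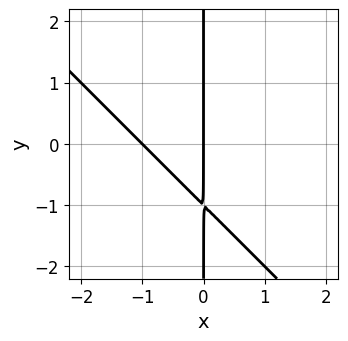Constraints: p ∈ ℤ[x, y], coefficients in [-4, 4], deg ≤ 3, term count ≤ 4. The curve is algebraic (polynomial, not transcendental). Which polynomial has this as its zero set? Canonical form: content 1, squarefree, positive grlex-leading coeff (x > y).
Degree: a generic line meets the curve in up to 2 points, so deg p = 2.
Reading off the gridlines: the x-axis gridline crossings are at x ∈ {-1, 0}; every point of the y-axis in the box is on the curve.
These observations pin down the coefficients.

x^2 + x*y + x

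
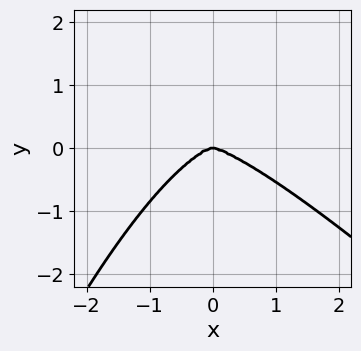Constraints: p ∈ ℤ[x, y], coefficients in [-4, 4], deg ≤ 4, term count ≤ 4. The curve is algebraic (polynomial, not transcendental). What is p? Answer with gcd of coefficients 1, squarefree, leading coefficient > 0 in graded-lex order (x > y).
(a) Degree: a generic line meets the curve in up to 4 points, so deg p = 4.
(b) Reading off the gridlines: one y-axis crossing is at y = 0; it meets the x-axis at x = 0 (among the integer gridlines).
(c) Together with the visible shape, these determine p as stated.

x^4 + x^3*y + 3*y^3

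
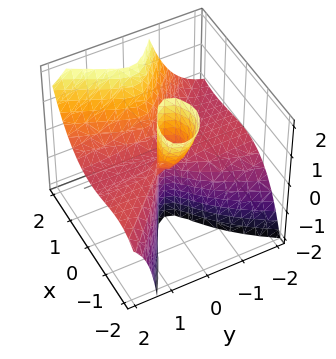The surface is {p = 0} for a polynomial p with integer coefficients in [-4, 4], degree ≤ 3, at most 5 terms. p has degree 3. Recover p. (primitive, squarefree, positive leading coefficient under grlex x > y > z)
x^3 + x^2*y - 2*y^2*z - x*z

(a) The degree is 3 — a generic line meets the surface in up to 3 points.
(b) Reading off the gridlines: it meets the x-axis at x = 0 (among the integer gridlines); the visible z-axis segment lies entirely on the surface; every point of the y-axis in the box is on the surface.
(c) Matching integer coefficients to the picture gives p.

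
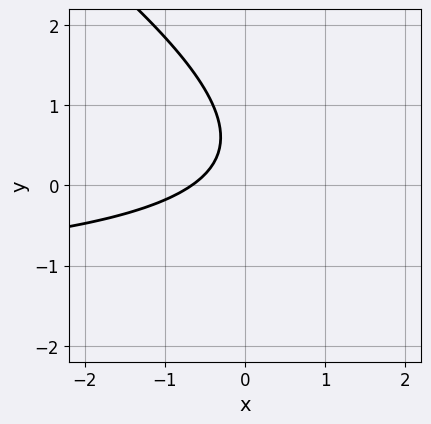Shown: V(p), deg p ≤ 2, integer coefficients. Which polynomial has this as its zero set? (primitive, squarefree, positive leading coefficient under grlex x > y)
2*x*y + 3*y^2 + 3*x - 3*y + 2

First, the degree is 2 — the shape is more complex than any degree-1 curve.
Then, reading off the gridlines: no y-intercept at any integer in the box.
Finally, the integer polynomial consistent with all of this is the stated p.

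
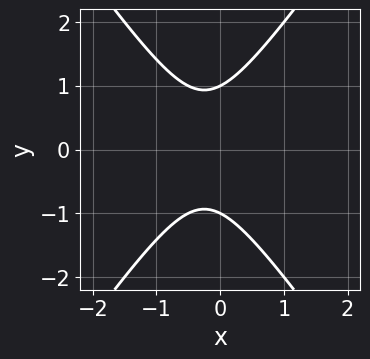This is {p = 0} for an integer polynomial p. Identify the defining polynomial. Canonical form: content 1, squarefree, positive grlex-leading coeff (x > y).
2*x^2 - y^2 + x + 1

The degree is 2 — no degree-1 curve has this shape.
Symmetries: it's symmetric under y → −y, forcing even powers of y.
Against the integer gridlines: the y-axis gridline crossings are at y ∈ {-1, 1}; the curve avoids every integer x-axis point in the box.
Together with the visible shape, these determine p as stated.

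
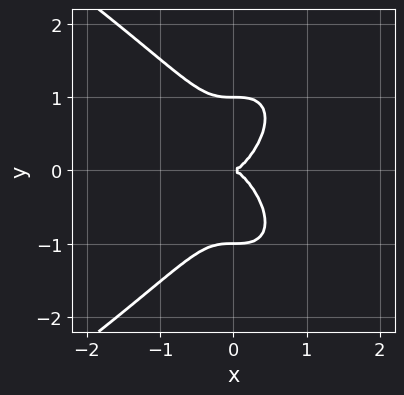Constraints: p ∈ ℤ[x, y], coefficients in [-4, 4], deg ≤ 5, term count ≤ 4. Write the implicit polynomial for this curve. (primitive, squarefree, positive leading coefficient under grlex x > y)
The degree is 4 — a generic line meets the curve in up to 4 points.
Symmetries: it's symmetric under y → −y, forcing even powers of y.
Checking where it meets the axes: it crosses the x-axis at the gridline x = 0; among the integer gridlines, it crosses the y-axis at y ∈ {-1, 0, 1}.
Matching integer coefficients to the picture gives p.

y^4 + 3*x^3 - y^2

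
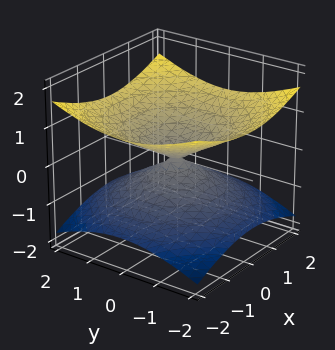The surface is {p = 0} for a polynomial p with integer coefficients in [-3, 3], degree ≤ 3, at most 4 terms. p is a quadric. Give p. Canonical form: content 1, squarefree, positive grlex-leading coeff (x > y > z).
x^2 + y^2 - 3*z^2

1. Degree: a double cone through the origin; a quadric, so deg p = 2.
2. Symmetries: it's symmetric under z → −z, forcing even powers of z; the surface is invariant under rotation about z: p = q(x² + y², z).
3. Checking where it meets the axes: it meets the y-axis at y = 0 (among the integer gridlines); one x-axis crossing is at x = 0; a circular section at z = 1 has radius between 1 and 2; it crosses the z-axis at the gridline z = 0.
4. Assembling these constraints gives the stated polynomial.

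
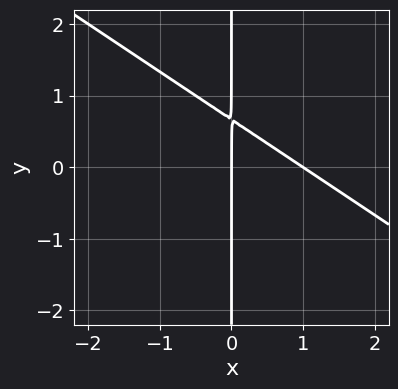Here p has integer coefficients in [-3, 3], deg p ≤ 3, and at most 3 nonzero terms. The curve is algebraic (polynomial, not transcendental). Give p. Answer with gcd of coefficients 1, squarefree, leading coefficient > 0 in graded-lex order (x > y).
2*x^2 + 3*x*y - 2*x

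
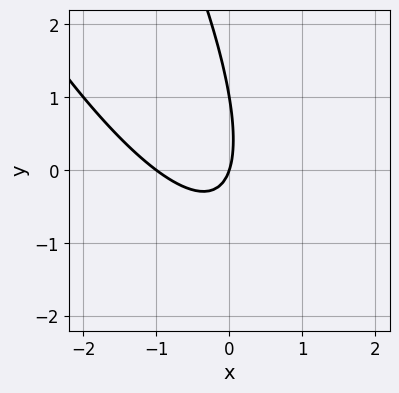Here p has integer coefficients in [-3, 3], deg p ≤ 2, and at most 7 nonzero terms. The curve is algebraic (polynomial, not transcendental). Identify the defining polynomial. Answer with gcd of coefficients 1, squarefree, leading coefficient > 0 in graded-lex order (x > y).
(a) Degree: no degree-1 curve has this shape, so deg p = 2.
(b) Against the integer gridlines: the x-axis gridline crossings are at x ∈ {-1, 0}; among the integer gridlines, it crosses the y-axis at y ∈ {0, 1}.
(c) Putting this together gives p.

3*x^2 + 3*x*y + y^2 + 3*x - y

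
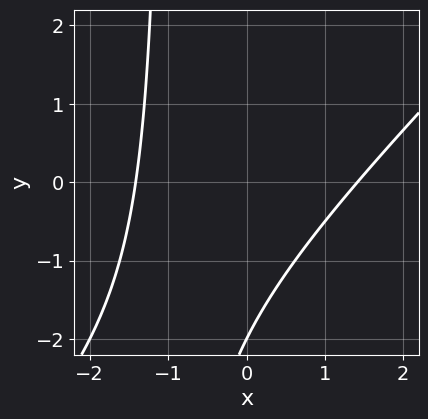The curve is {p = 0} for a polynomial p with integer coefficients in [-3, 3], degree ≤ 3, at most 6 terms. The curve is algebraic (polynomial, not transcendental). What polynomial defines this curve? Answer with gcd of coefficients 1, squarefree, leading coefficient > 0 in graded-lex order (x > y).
x^2 - x*y - y - 2

1. deg p = 2. No degree-1 curve has this shape.
2. Reading off the gridlines: one y-axis crossing is at y = -2.
3. The integer polynomial consistent with all of this is the stated p.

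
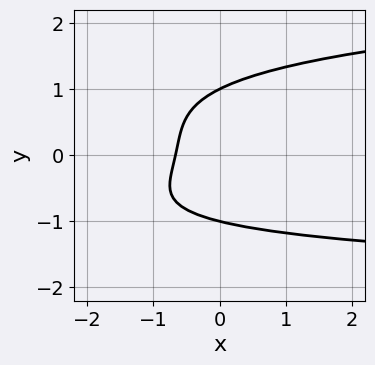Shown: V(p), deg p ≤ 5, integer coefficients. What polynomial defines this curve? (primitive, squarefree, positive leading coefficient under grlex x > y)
2*y^4 - x*y - 3*x - 2

(a) deg p = 4. No degree-3 curve has this shape.
(b) Observable constraints: among the integer gridlines, it crosses the y-axis at y ∈ {-1, 1}.
(c) Fitting integer coefficients to these (and the overall shape) gives p.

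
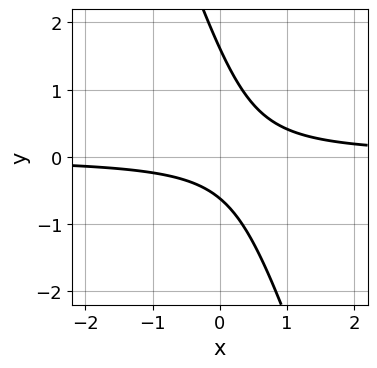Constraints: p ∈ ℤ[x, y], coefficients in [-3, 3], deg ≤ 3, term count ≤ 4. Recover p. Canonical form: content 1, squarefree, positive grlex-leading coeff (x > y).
3*x*y + y^2 - y - 1

The degree is 2 — no degree-1 curve has this shape.
Against the integer gridlines: it misses every integer gridline on the x-axis.
The integer polynomial consistent with all of this is the stated p.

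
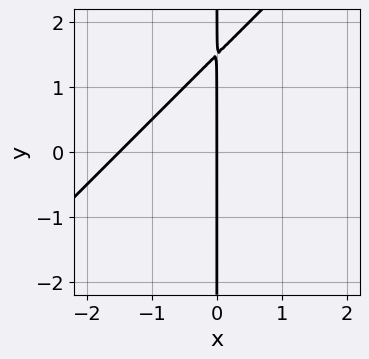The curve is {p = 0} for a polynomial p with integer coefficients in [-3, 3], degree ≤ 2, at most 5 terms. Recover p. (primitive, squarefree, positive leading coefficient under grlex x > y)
2*x^2 - 2*x*y + 3*x

(a) The degree is 2 — a generic line meets the curve in up to 2 points.
(b) Checking where it meets the axes: the visible y-axis segment lies entirely on the curve; one x-axis crossing is at x = 0.
(c) Putting this together gives p.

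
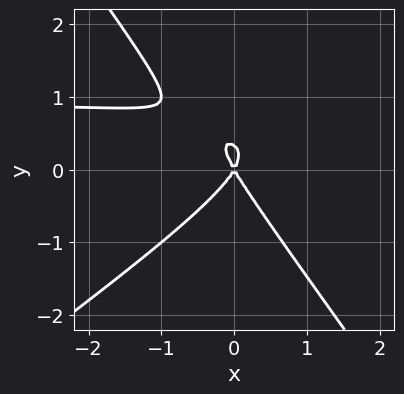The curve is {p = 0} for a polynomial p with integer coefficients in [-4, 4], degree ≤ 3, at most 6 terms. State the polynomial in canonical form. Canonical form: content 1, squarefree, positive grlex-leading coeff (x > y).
First, the degree is 3 — a generic line meets the curve in up to 3 points.
Next, checking where it meets the axes: one x-axis crossing is at x = 0; it meets the y-axis at y = 0 (among the integer gridlines).
Finally, assembling these constraints gives the stated polynomial.

3*x^2*y - 2*x*y^2 - 3*y^3 - 3*x^2 + y^2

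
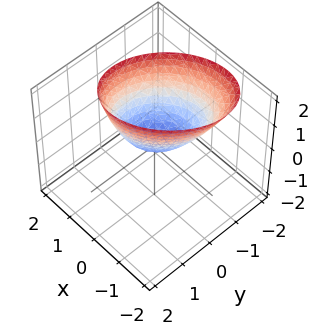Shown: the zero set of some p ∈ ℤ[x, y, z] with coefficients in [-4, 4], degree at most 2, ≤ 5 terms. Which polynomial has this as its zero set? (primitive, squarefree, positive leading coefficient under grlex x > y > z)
3*x^2 - 2*x*y + 3*y^2 + y*z - 3*z

First, the degree is 2 — the shape is more complex than any degree-1 surface.
Then, from the axis intercepts and sections: it crosses the y-axis at the gridline y = 0; it meets the z-axis at z = 0 (among the integer gridlines).
Finally, these observations pin down the coefficients.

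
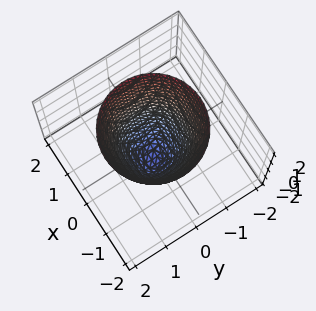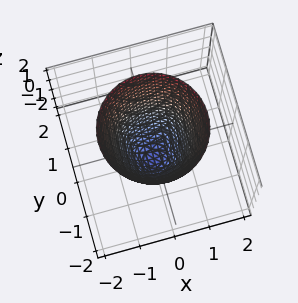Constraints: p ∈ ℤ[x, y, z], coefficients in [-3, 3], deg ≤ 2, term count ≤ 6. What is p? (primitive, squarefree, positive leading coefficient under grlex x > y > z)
2*x^2 + 2*y^2 - z - 2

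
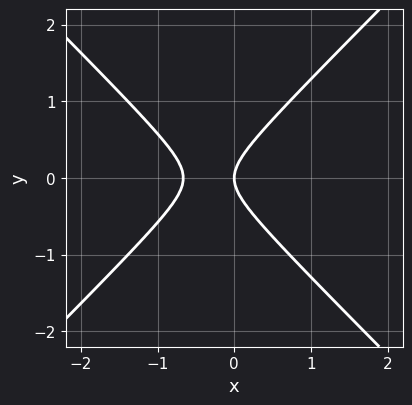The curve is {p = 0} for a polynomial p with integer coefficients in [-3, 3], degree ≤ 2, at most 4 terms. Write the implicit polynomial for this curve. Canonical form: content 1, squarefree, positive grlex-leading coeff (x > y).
3*x^2 - 3*y^2 + 2*x

First, degree: no degree-1 curve has this shape, so deg p = 2.
Next, symmetries: it's symmetric under y → −y, forcing even powers of y.
Then, from the axis intercepts and sections: it crosses the y-axis at the gridline y = 0; one x-axis crossing is at x = 0.
Finally, these observations pin down the coefficients.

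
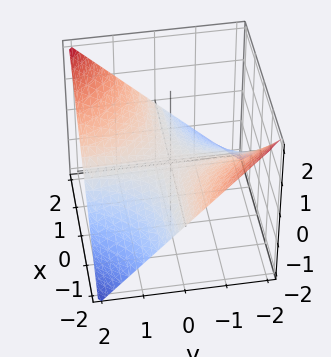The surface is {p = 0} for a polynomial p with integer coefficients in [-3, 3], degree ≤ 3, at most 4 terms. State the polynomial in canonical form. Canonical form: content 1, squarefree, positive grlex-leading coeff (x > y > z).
x*y - 2*z

Degree: a saddle surface; a quadric, so deg p = 2.
From the visible intercepts: the visible x-axis segment lies entirely on the surface; it meets the z-axis at z = 0 (among the integer gridlines); every point of the y-axis in the box is on the surface.
The integer polynomial consistent with all of this is the stated p.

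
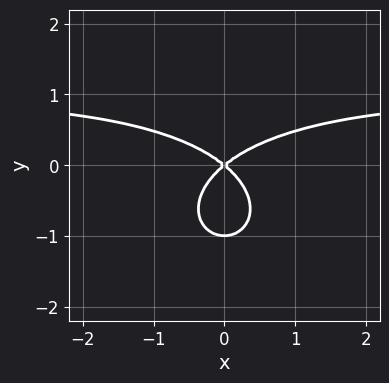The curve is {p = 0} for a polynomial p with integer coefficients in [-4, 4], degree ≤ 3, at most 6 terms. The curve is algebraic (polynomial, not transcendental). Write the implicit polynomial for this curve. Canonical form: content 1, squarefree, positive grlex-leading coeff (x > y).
2*x^2*y + 3*y^3 - 2*x^2 + 3*y^2

1. The degree is 3 — a generic line meets the curve in up to 3 points.
2. Symmetries: it's symmetric under x → −x, forcing even powers of x.
3. Against the integer gridlines: one x-axis crossing is at x = 0; the y-axis gridline crossings are at y ∈ {-1, 0}.
4. Assembling these constraints gives the stated polynomial.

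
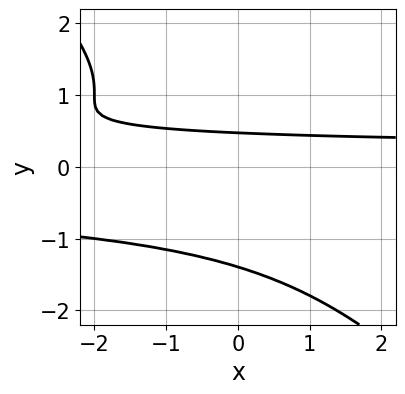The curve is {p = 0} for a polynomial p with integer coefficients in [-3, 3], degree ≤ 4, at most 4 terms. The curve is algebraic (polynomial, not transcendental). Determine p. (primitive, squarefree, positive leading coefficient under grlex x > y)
x*y^3 + y^4 + 2*y - 1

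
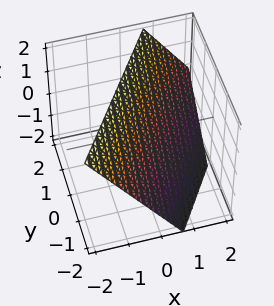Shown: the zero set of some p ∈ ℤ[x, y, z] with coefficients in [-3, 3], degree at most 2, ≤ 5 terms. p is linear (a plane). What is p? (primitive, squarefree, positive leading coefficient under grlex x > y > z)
First, deg p = 1. The surface is flat (a plane).
Next, reading off the gridlines: one z-axis crossing is at z = 1; it meets the y-axis at y = -1 (among the integer gridlines).
Finally, assembling these constraints gives the stated polynomial.

3*x - 2*y + 2*z - 2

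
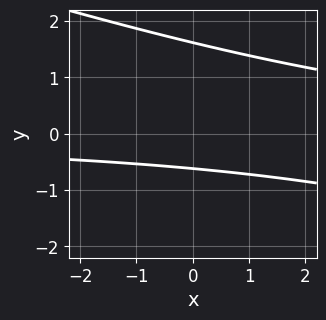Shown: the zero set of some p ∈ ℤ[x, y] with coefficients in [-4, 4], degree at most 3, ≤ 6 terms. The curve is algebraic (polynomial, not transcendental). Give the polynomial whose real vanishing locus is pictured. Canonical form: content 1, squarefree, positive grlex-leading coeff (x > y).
x*y + 3*y^2 - 3*y - 3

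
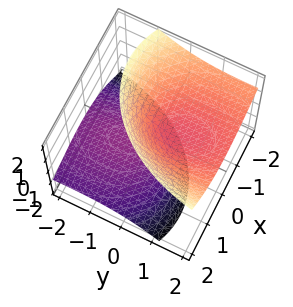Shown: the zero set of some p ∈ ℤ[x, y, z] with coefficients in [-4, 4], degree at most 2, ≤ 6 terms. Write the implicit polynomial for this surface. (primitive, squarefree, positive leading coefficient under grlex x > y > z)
2*x^2 + 2*x*z + y^2 - 3*y*z - 2*z^2 + 1

(a) There are 2 components. They look like related sheets of one shape, so recover p as a whole.
(b) Degree: a generic line meets the surface in up to 2 points, so deg p = 2.
(c) Reading off the gridlines: no x-intercept at any integer in the box; it misses every integer gridline on the y-axis.
(d) Putting this together gives p.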